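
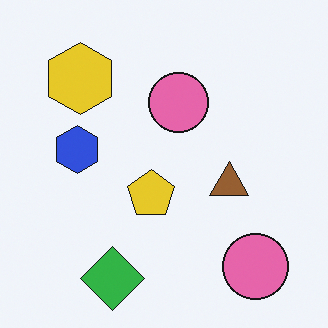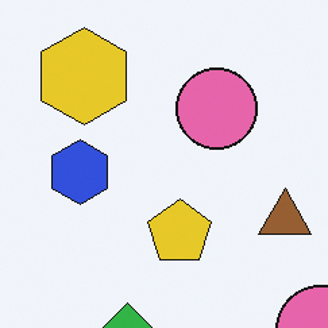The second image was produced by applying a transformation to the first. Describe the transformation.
It was cropped to a modestly smaller region and rescaled.

The visible shapes are larger and the field of view is narrower; shapes near the original edges may be partly or wholly outside the frame — a crop-and-rescale.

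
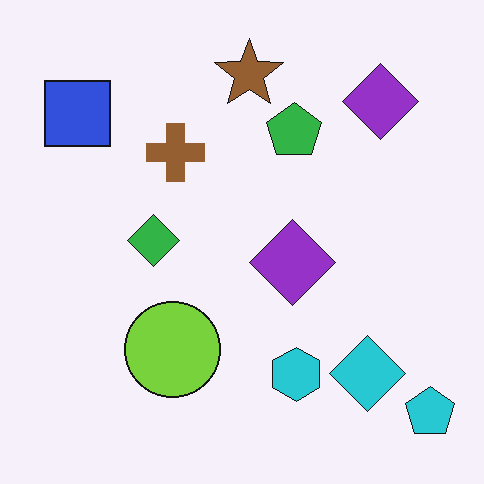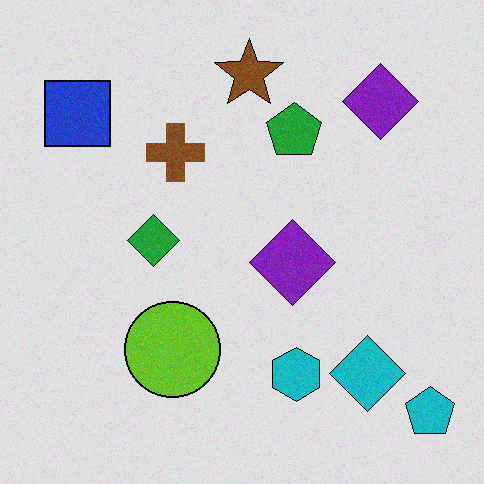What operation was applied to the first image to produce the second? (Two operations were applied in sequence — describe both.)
Degraded with a light layer of grain, then moderately posterized.

Random speckle covers the whole image, including the flat background. Each flat color has snapped to a coarser quantized level — most visibly, the near-white background has dropped to a flat grey.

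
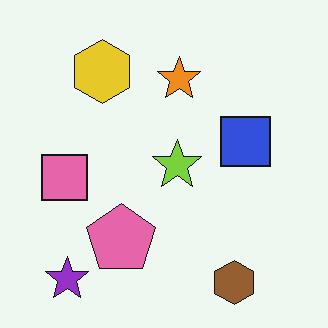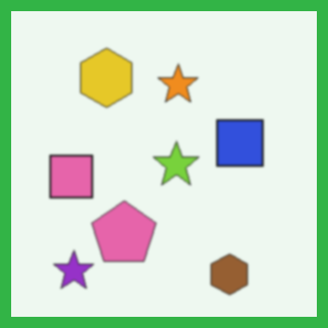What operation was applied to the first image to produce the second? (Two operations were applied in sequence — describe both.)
It was given a subtle gaussian blur, then framed with a green border.

Shape edges and outlines are uniformly softened across the whole image. A solid green frame runs around the edge of the second image, with the content slightly shrunk inside it.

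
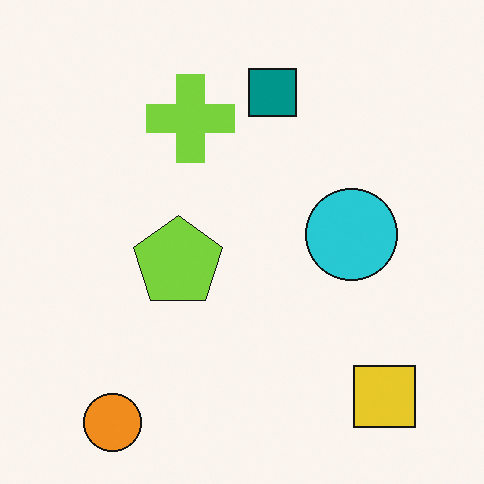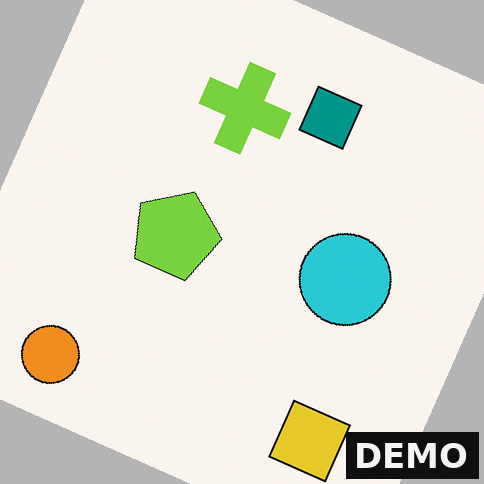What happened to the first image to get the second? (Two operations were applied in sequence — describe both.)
It was rotated clockwise by a clearly visible amount, then watermarked with the text "DEMO" in the lower-right corner.

Every shape is tilted by the same angle and the image corners show triangular fill wedges — a whole-image rotation by a non-right angle. A dark label reading "DEMO" appears in the lower-right corner.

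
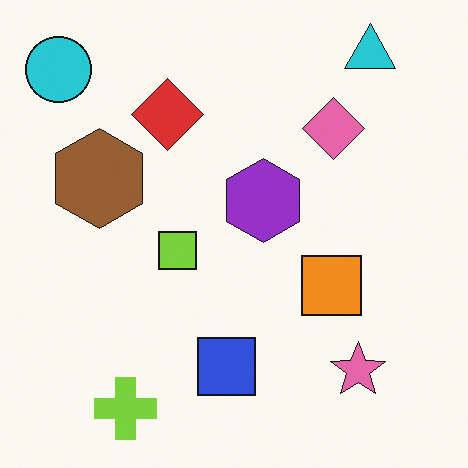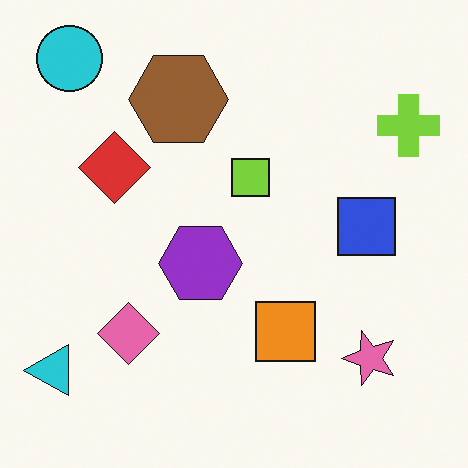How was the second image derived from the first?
The image was transposed (reflected across the top-left ↔ bottom-right diagonal).

Shapes have swapped their row and column positions — what was in the top-right is now in the bottom-left — a diagonal reflection.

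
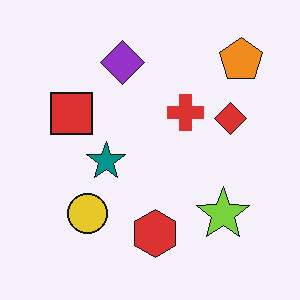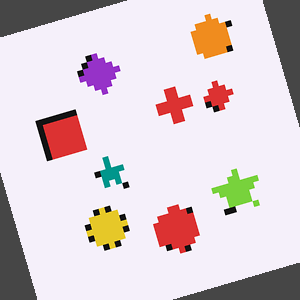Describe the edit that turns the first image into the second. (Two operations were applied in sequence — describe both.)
The second image is the first moderately pixelated, then rotated counter-clockwise by a moderate amount.

Shapes are reduced to large square blocks; fine edges and outlines are lost — a downscale-then-upscale (mosaic) effect. Every shape is tilted by the same angle and the image corners show triangular fill wedges — a whole-image rotation by a non-right angle.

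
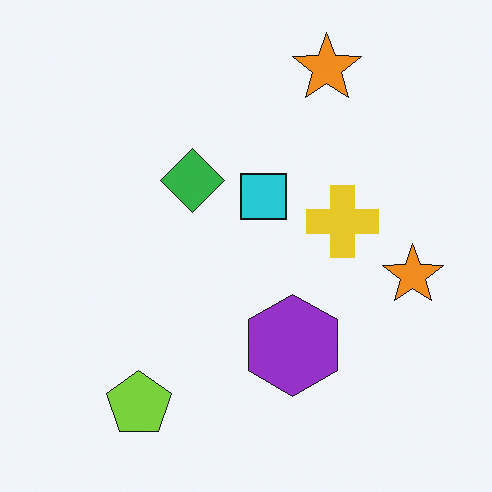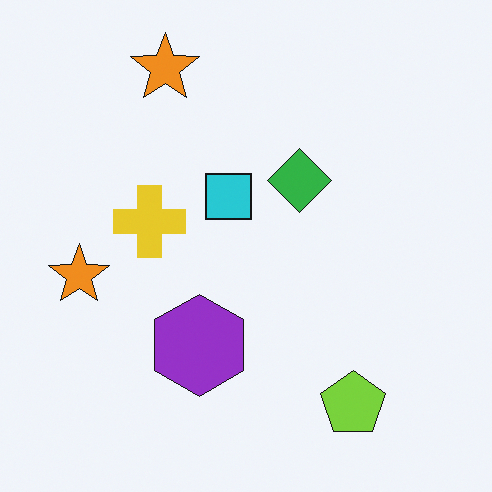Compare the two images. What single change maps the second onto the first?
The first image is the second flipped horizontally (left ↔ right).

The lime pentagon is in the bottom-right of the second image and the bottom-left of the first — shapes on opposite sides of the vertical midline have swapped in a mirror flip.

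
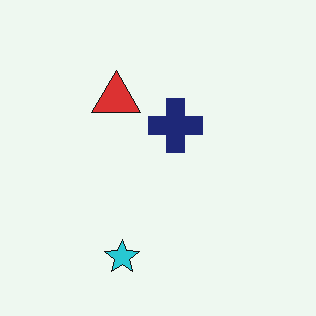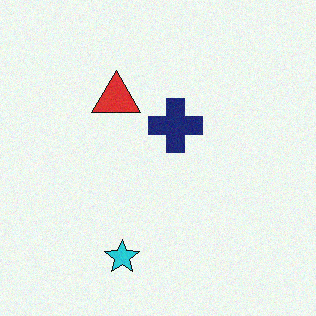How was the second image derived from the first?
The transformation is: degraded with a light layer of grain.

Random speckle covers the whole image, including the flat background.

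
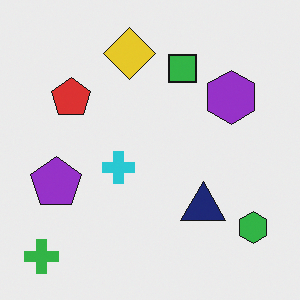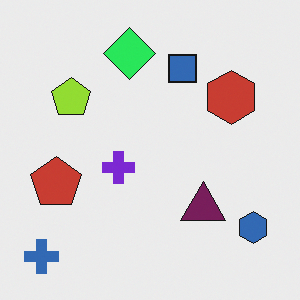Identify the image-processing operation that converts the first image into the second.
The second image is the first hue-shifted by a moderate amount.

Every shape's color has rotated by the same amount around the hue wheel — a uniform hue shift.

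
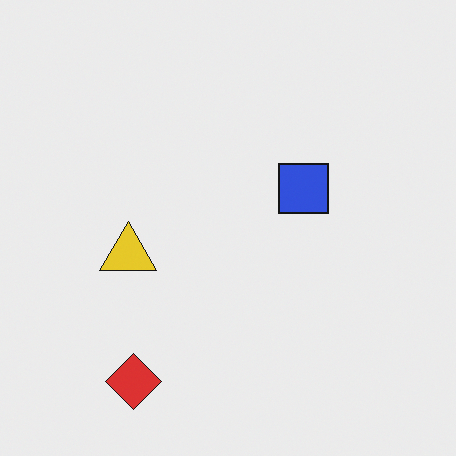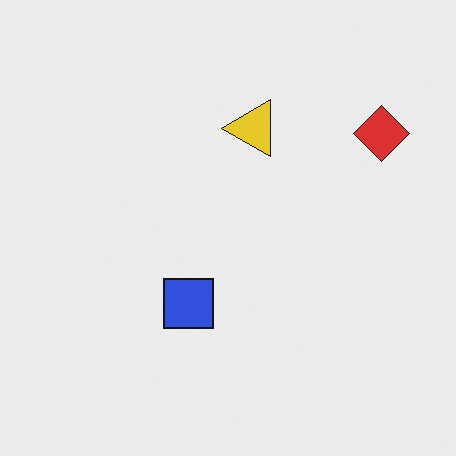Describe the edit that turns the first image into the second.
The transformation is: transposed (reflected across the top-left ↔ bottom-right diagonal).

Shapes have swapped their row and column positions — what was in the top-right is now in the bottom-left — a diagonal reflection.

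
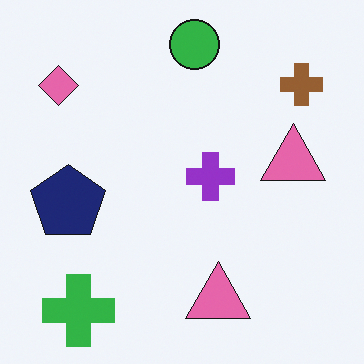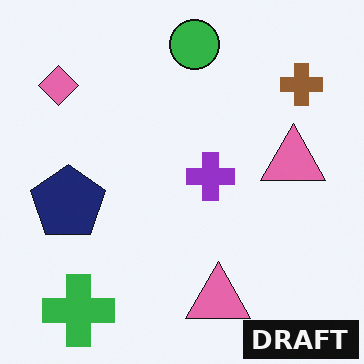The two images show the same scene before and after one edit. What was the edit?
This is the original image watermarked with the text "DRAFT" in the lower-right corner.

A dark label reading "DRAFT" appears in the lower-right corner.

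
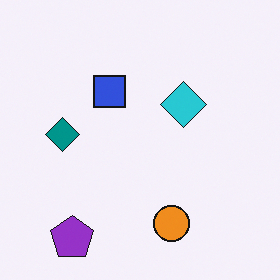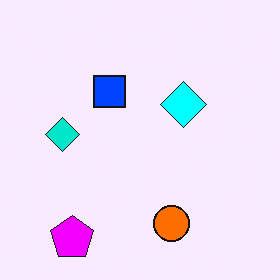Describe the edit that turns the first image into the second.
The image was heavily oversaturated.

All colors are more vivid — a global saturation change.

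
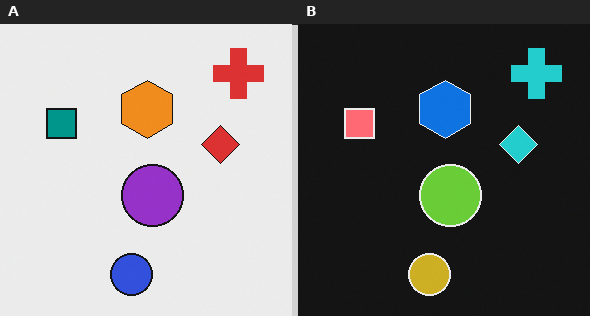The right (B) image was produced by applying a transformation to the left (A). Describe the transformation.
The right (B) image is the left (A) color-inverted (negative).

The light background has become dark and every shape's color is its complement — a photographic negative.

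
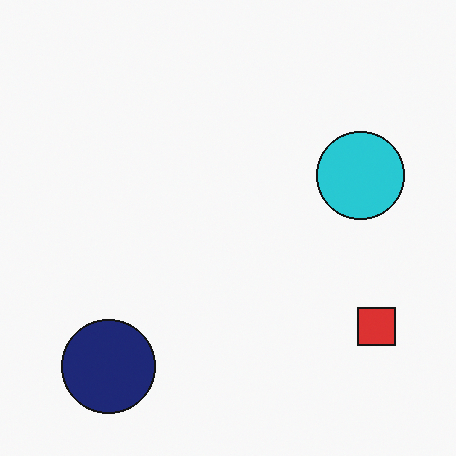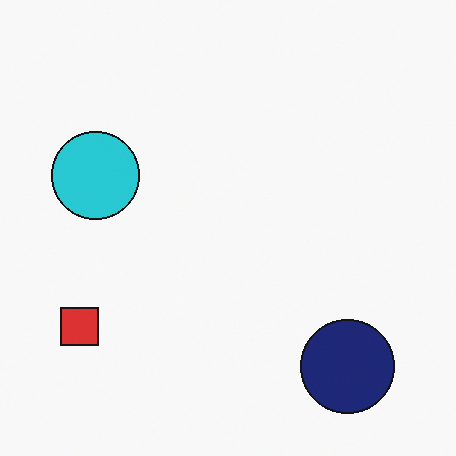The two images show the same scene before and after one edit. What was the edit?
Flipped horizontally (left ↔ right).

The red square is in the bottom-right of the first image and the bottom-left of the second — shapes on opposite sides of the vertical midline have swapped in a mirror flip.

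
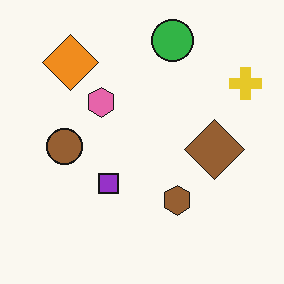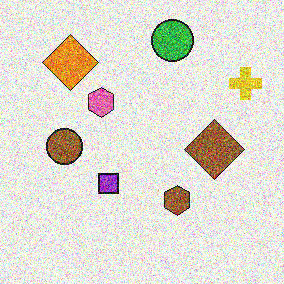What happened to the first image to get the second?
This is the original image degraded with strong gaussian noise.

Random speckle covers the whole image, including the flat background.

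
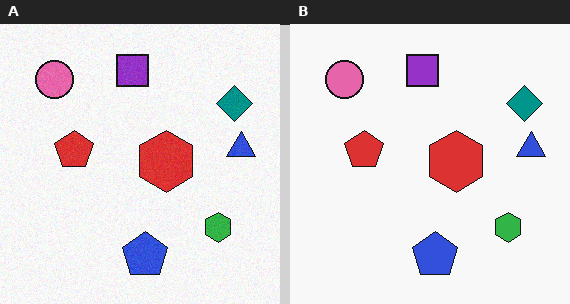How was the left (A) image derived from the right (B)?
The transformation is: degraded with subtle gaussian noise.

Random speckle covers the whole image, including the flat background.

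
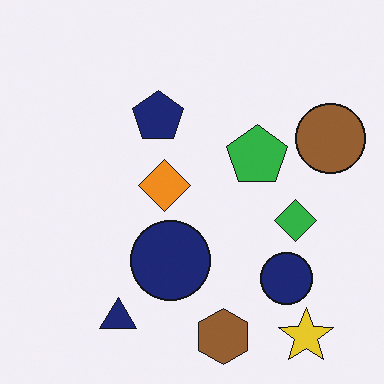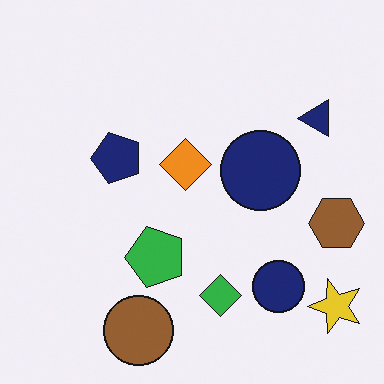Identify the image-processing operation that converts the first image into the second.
The second image is the first transposed (reflected across the top-left ↔ bottom-right diagonal).

Shapes have swapped their row and column positions — what was in the top-right is now in the bottom-left — a diagonal reflection.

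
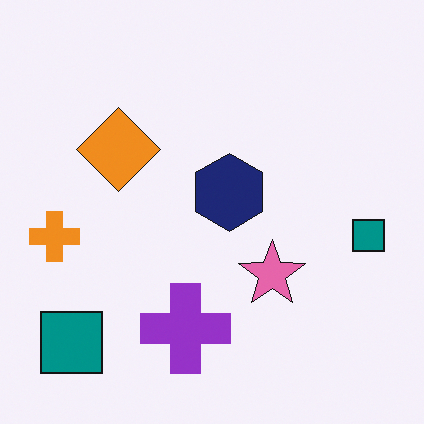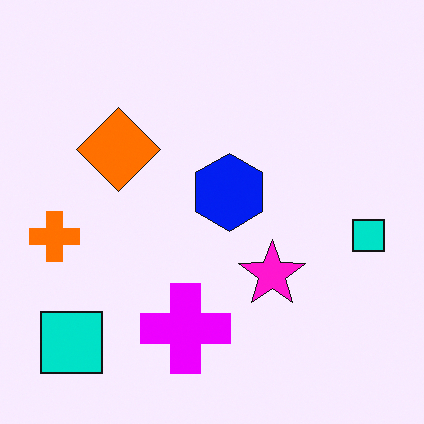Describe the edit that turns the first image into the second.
It was made much more vivid (saturation change).

All colors are more vivid — a global saturation change.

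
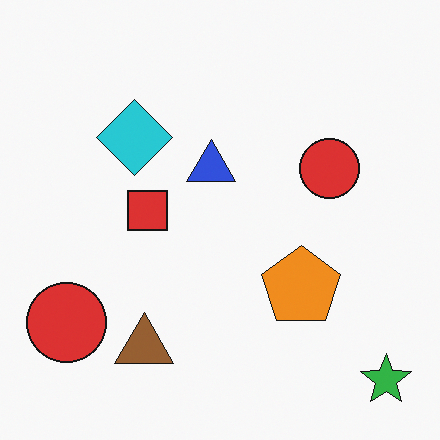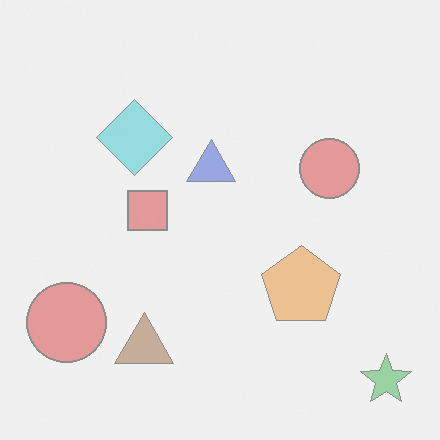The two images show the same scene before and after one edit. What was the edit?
It was washed out (contrast reduced).

Tones are pushed toward mid-grey across the whole image — a global contrast change.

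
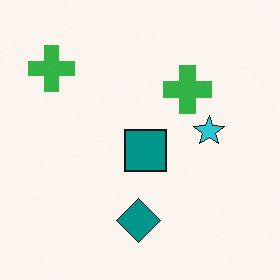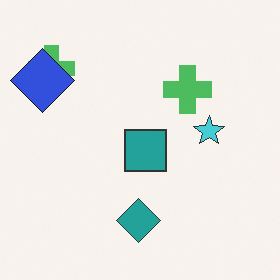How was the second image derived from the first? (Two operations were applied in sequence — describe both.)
Given slightly reduced contrast, then overlaid with an additional blue diamond.

Tones are pushed toward mid-grey across the whole image — a global contrast change. A blue diamond appears in the second image that is absent from the first.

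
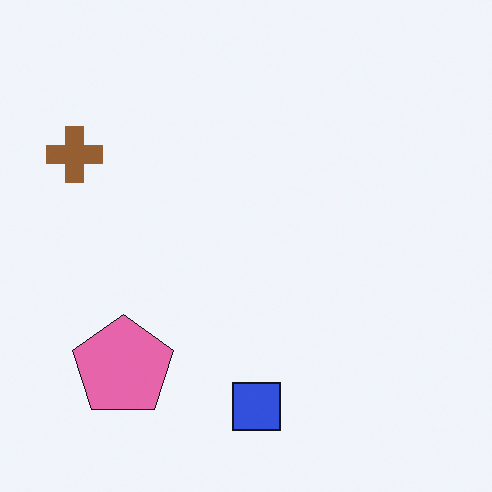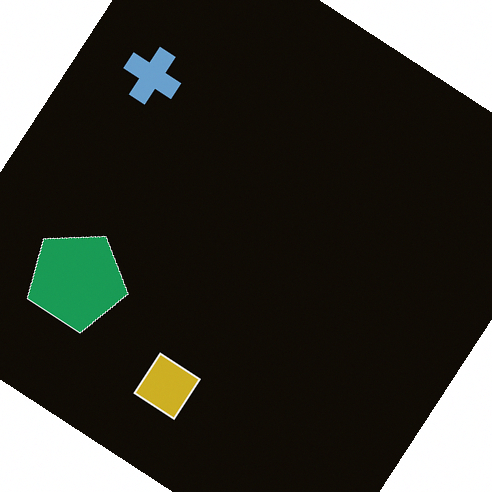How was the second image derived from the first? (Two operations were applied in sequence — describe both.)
Rotated clockwise by a large amount — several tens of degrees, then color-inverted (negative).

Every shape is tilted by the same angle and the image corners show triangular fill wedges — a whole-image rotation by a non-right angle. The light background has become dark and every shape's color is its complement — a photographic negative.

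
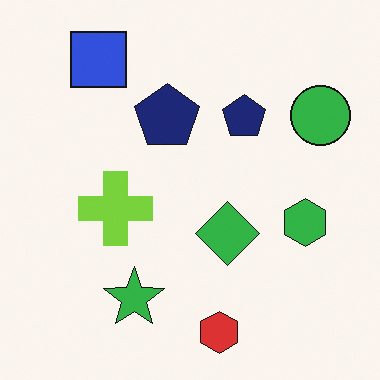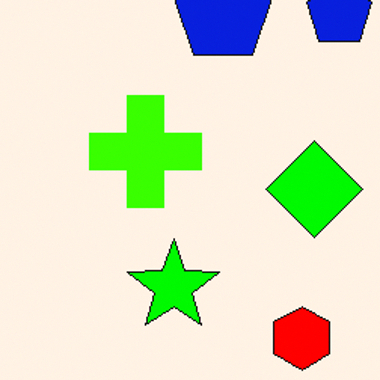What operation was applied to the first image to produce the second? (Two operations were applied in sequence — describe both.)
The image was heavily oversaturated, then cropped to a modestly smaller region and rescaled.

All colors are more vivid — a global saturation change. The visible shapes are larger and the field of view is narrower; shapes near the original edges may be partly or wholly outside the frame — a crop-and-rescale.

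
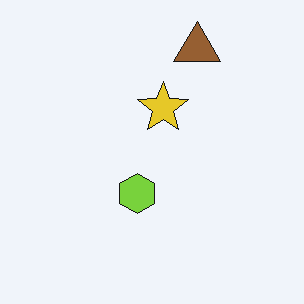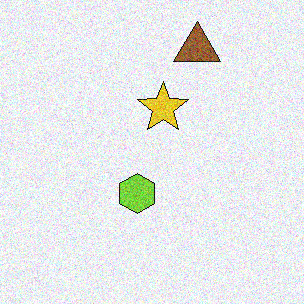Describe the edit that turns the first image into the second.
It was degraded with visible gaussian noise.

Random speckle covers the whole image, including the flat background.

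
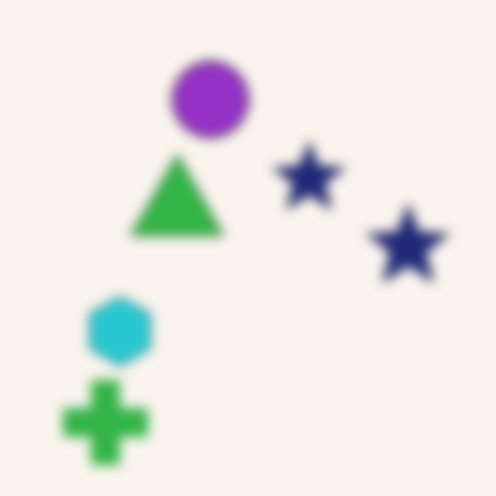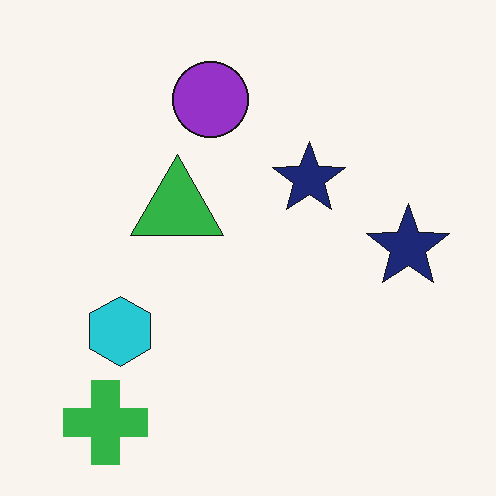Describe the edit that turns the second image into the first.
The first image is the second heavily blurred.

Shape edges and outlines are uniformly softened across the whole image.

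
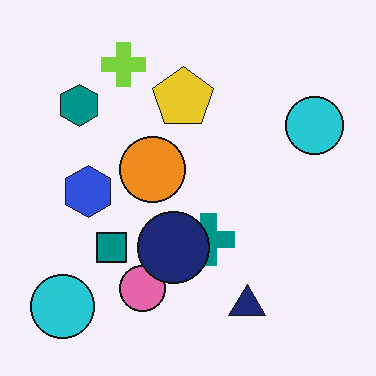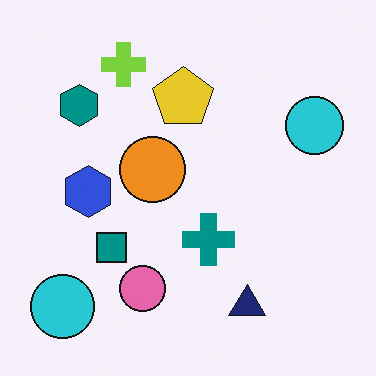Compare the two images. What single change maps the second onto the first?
The transformation is: overlaid with an additional navy circle.

A navy circle appears in the first image that is absent from the second.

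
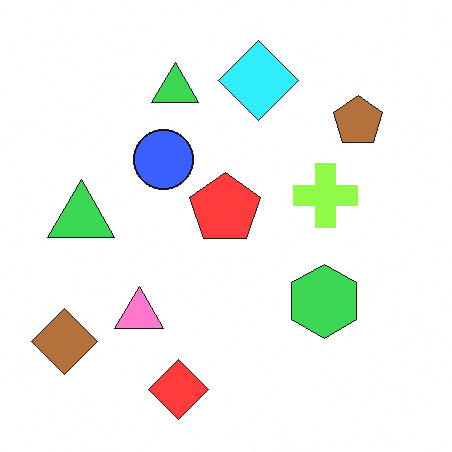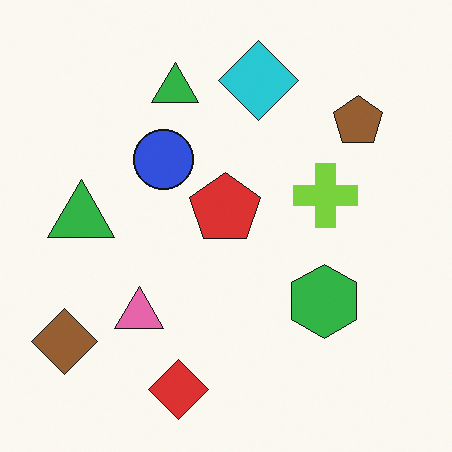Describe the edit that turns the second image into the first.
The transformation is: brightened a little.

Every pixel — background and shapes alike — is uniformly brightened.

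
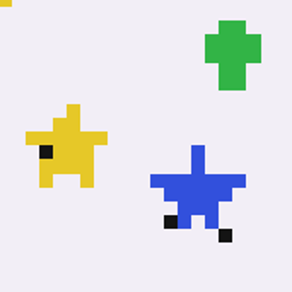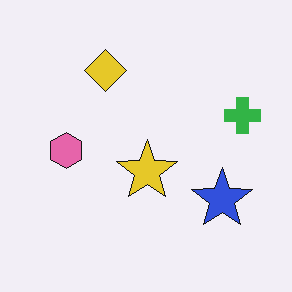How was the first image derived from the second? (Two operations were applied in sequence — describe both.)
The image was pixelated into visible square blocks, then cropped to a noticeably smaller region and rescaled.

Shapes are reduced to large square blocks; fine edges and outlines are lost — a downscale-then-upscale (mosaic) effect. The visible shapes are larger and the field of view is narrower; shapes near the original edges may be partly or wholly outside the frame — a crop-and-rescale.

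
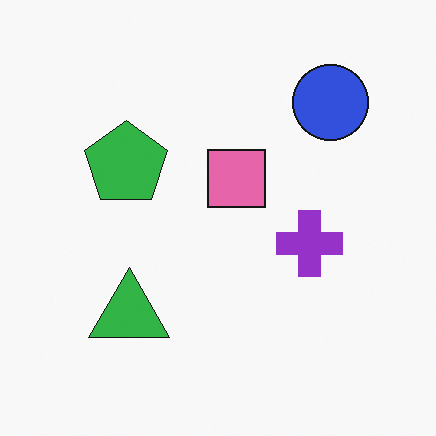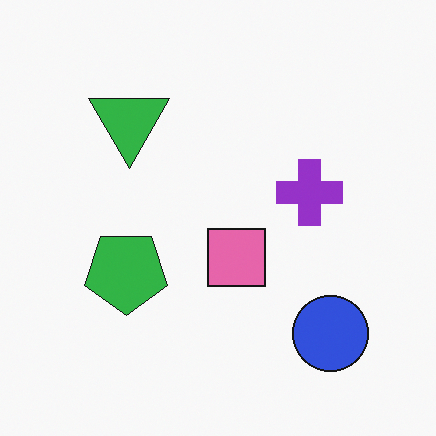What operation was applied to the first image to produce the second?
Flipped vertically (top ↔ bottom).

The blue circle is in the top-right of the first image and the bottom-right of the second — shapes on opposite sides of the horizontal midline have swapped in a mirror flip.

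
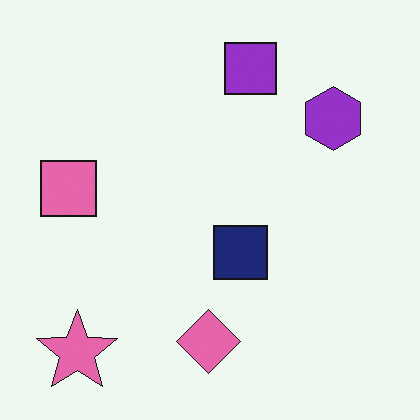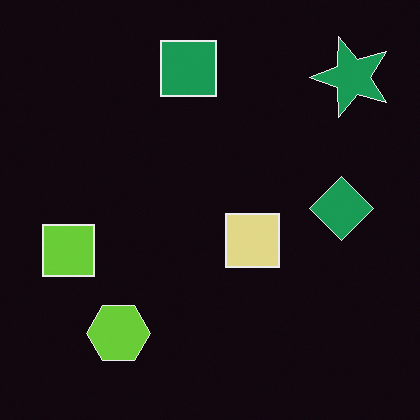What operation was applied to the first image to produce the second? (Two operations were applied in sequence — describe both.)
The second image is the first transposed (reflected across the top-left ↔ bottom-right diagonal), then color-inverted (negative).

Shapes have swapped their row and column positions — what was in the top-right is now in the bottom-left — a diagonal reflection. The light background has become dark and every shape's color is its complement — a photographic negative.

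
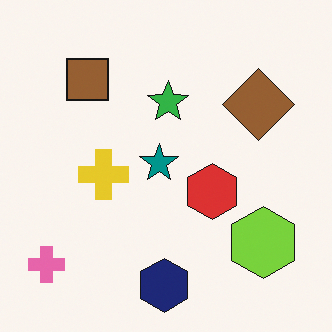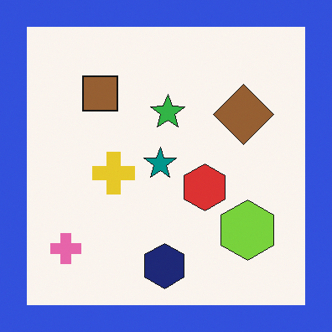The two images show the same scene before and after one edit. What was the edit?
It was framed with a blue border.

A solid blue frame runs around the edge of the second image, with the content slightly shrunk inside it.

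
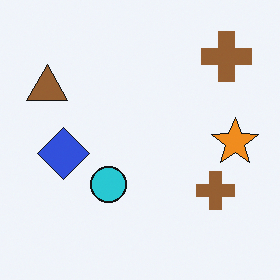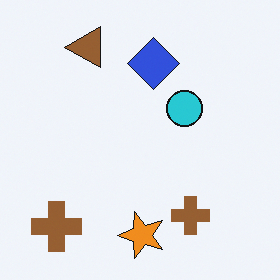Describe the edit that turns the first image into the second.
The image was transposed (reflected across the top-left ↔ bottom-right diagonal).

Shapes have swapped their row and column positions — what was in the top-right is now in the bottom-left — a diagonal reflection.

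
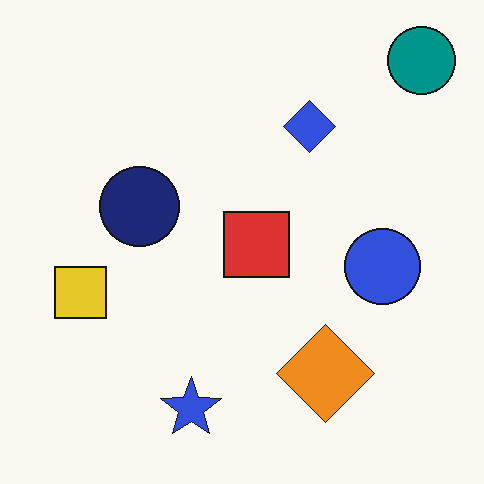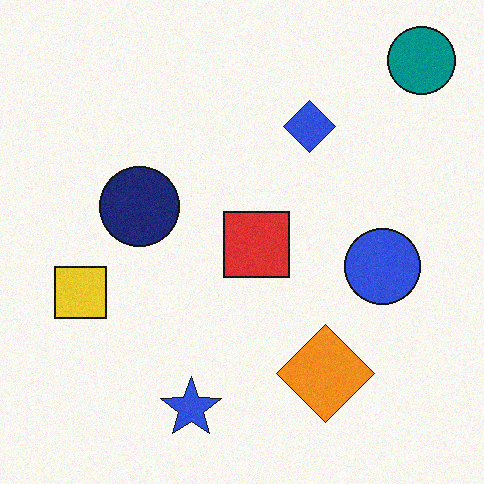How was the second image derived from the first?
Degraded with a light layer of grain.

Random speckle covers the whole image, including the flat background.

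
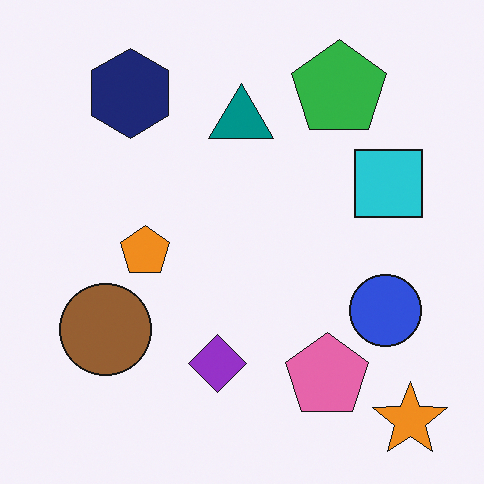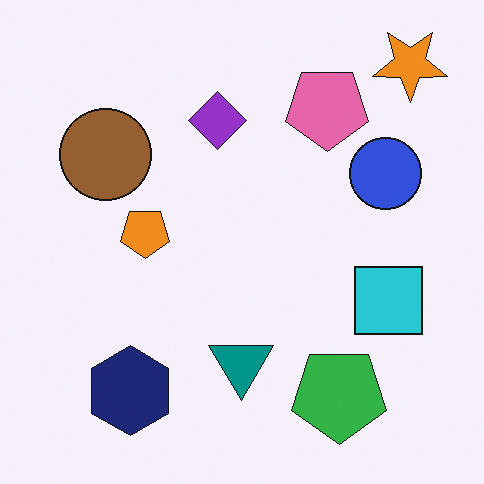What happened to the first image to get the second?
Flipped vertically (top ↔ bottom).

The orange star is in the bottom-right of the first image and the top-right of the second — shapes on opposite sides of the horizontal midline have swapped in a mirror flip.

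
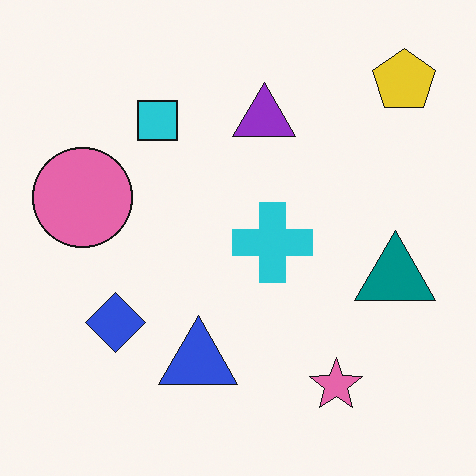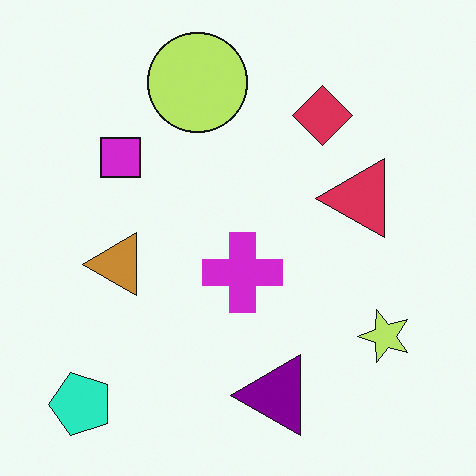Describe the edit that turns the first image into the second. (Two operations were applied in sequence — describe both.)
Hue-shifted through roughly a third of the color wheel, then transposed (reflected across the top-left ↔ bottom-right diagonal).

Every shape's color has rotated by the same amount around the hue wheel — a uniform hue shift. Shapes have swapped their row and column positions — what was in the top-right is now in the bottom-left — a diagonal reflection.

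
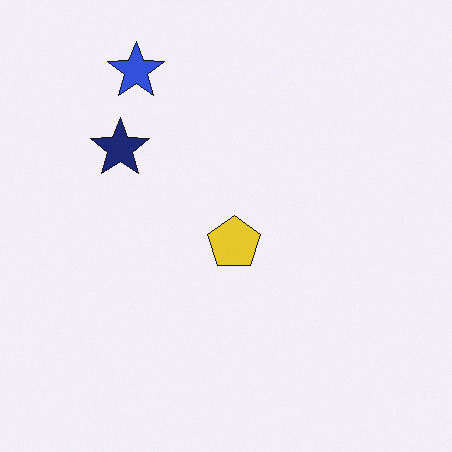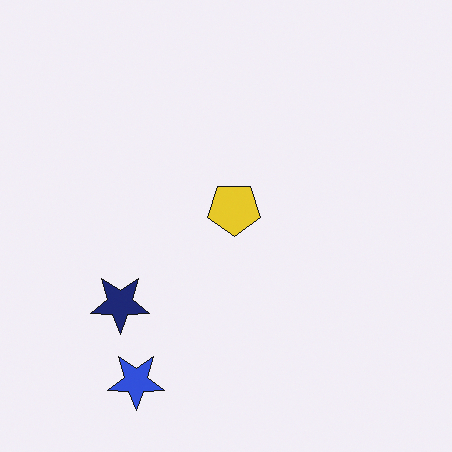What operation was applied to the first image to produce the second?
The second image is the first flipped vertically (top ↔ bottom).

The blue star is in the top-left of the first image and the bottom-left of the second — shapes on opposite sides of the horizontal midline have swapped in a mirror flip.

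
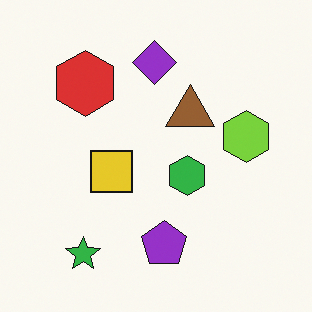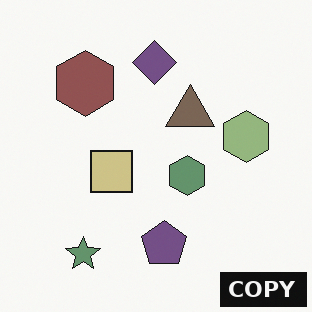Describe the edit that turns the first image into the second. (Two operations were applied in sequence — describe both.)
The second image is the first made much more muted (saturation change), then watermarked with the text "COPY" in the lower-right corner.

All colors are more muted and greyish — a global saturation change. A dark label reading "COPY" appears in the lower-right corner.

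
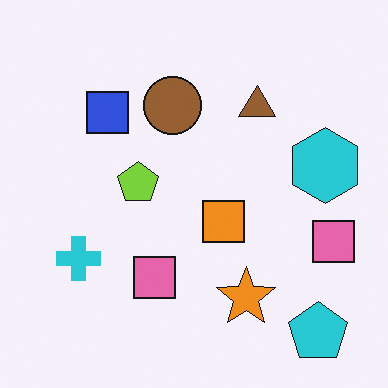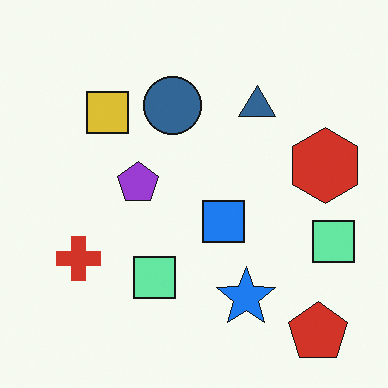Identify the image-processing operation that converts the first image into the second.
It was hue-shifted by a large amount.

Every shape's color has rotated by the same amount around the hue wheel — a uniform hue shift.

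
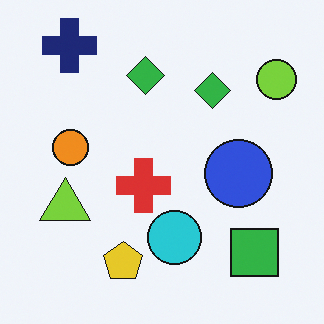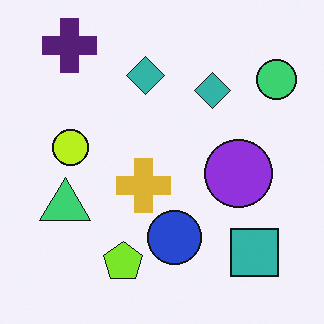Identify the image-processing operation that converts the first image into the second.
The second image is the first hue-shifted slightly.

Every shape's color has rotated by the same amount around the hue wheel — a uniform hue shift.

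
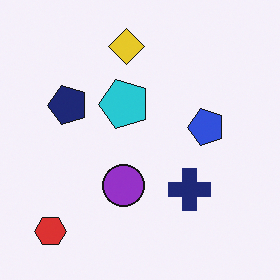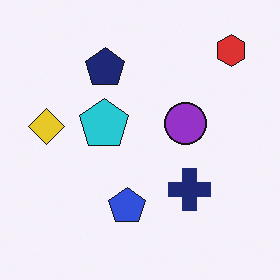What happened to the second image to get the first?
The transformation is: transposed (reflected across the top-left ↔ bottom-right diagonal).

Shapes have swapped their row and column positions — what was in the top-right is now in the bottom-left — a diagonal reflection.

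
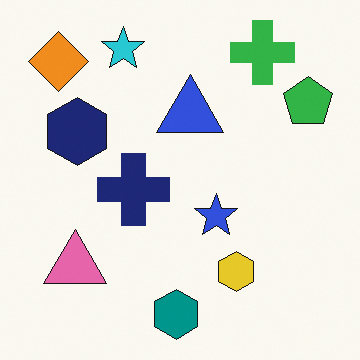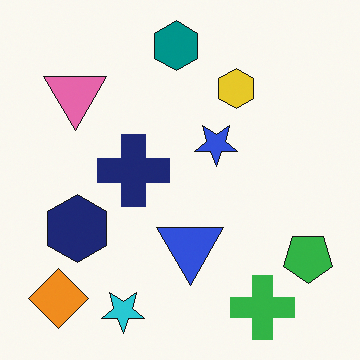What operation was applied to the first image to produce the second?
The transformation is: flipped vertically (top ↔ bottom).

The teal hexagon is in the bottom of the first image and the top of the second — shapes on opposite sides of the horizontal midline have swapped in a mirror flip.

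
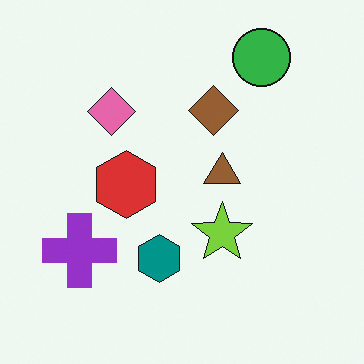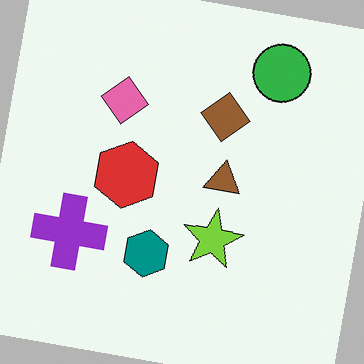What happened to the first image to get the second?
It was rotated clockwise by a few degrees.

Every shape is tilted by the same angle and the image corners show triangular fill wedges — a whole-image rotation by a non-right angle.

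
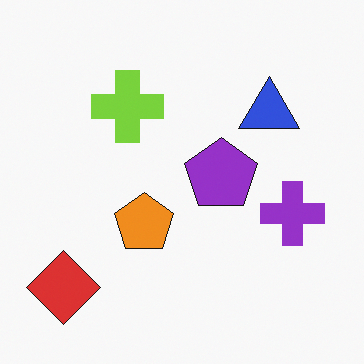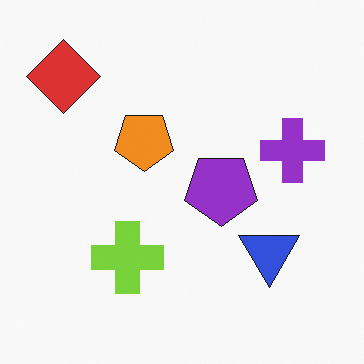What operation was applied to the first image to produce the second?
It was flipped vertically (top ↔ bottom).

The red diamond is in the bottom-left of the first image and the top-left of the second — shapes on opposite sides of the horizontal midline have swapped in a mirror flip.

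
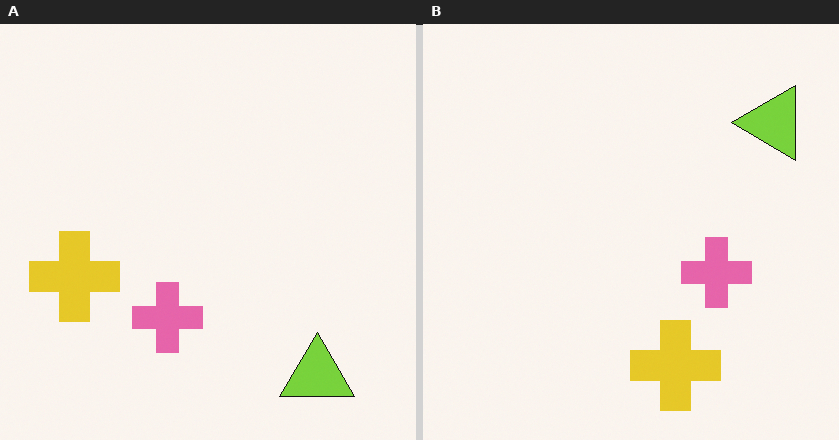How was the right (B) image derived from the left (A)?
Rotated 90° counter-clockwise.

The lime triangle sits in the bottom-right of the left (A) image and the top-right of the right (B) — consistent with a whole-image 90° counter-clockwise rotation.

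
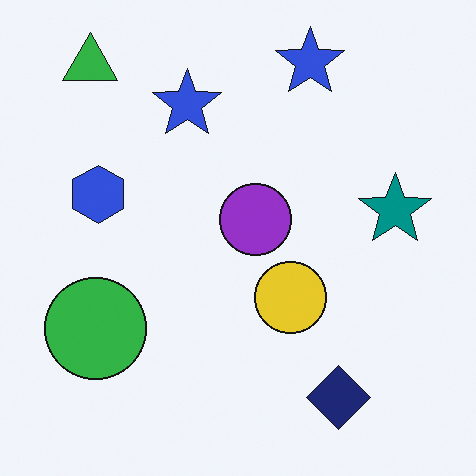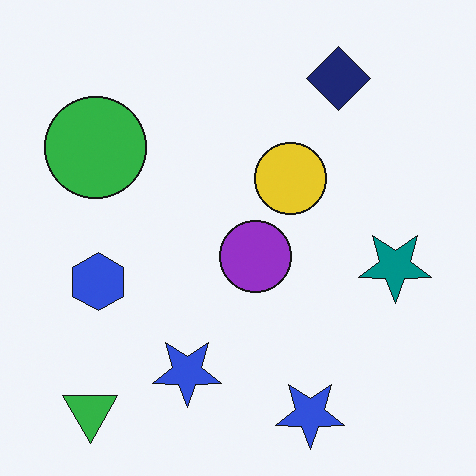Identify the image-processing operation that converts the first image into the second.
The image was flipped vertically (top ↔ bottom).

The green triangle is in the top-left of the first image and the bottom-left of the second — shapes on opposite sides of the horizontal midline have swapped in a mirror flip.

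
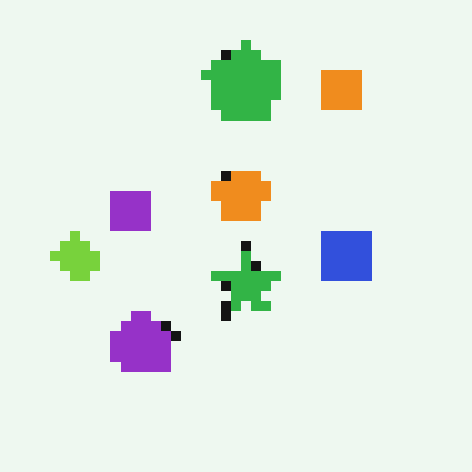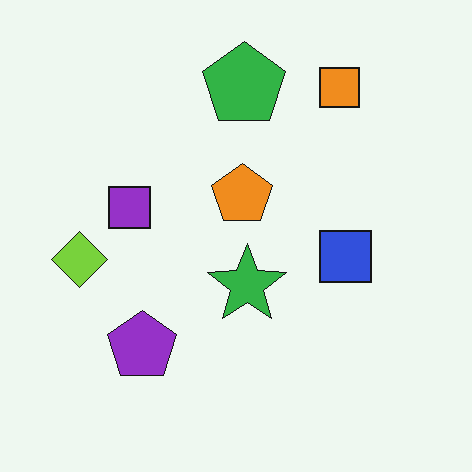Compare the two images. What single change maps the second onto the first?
It was heavily pixelated into large blocks.

Shapes are reduced to large square blocks; fine edges and outlines are lost — a downscale-then-upscale (mosaic) effect.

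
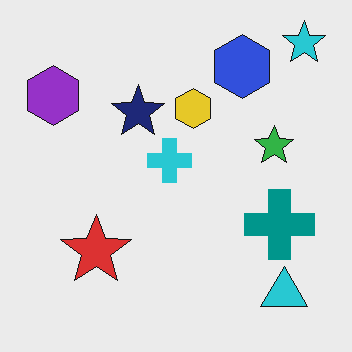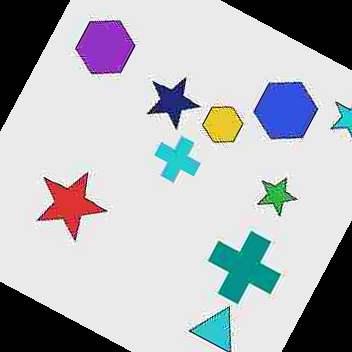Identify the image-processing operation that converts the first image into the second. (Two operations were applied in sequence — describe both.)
The transformation is: degraded with heavy JPEG compression, then rotated clockwise by a clearly visible amount.

Blocky 8×8 compression artifacts appear around shape edges and the flat background shows ringing — characteristic JPEG degradation. Every shape is tilted by the same angle and the image corners show triangular fill wedges — a whole-image rotation by a non-right angle.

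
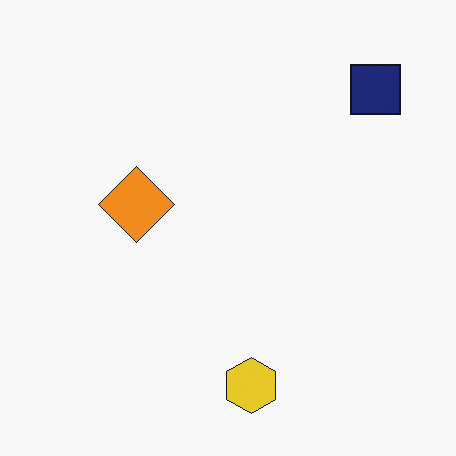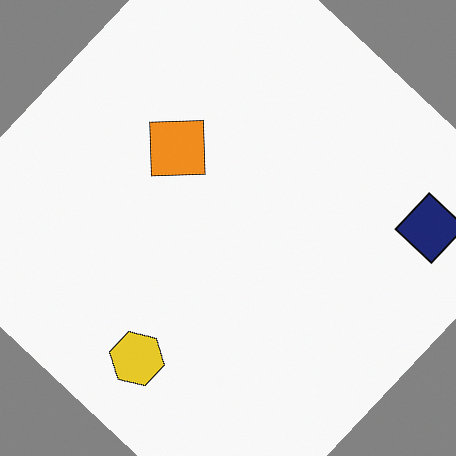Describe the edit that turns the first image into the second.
The transformation is: rotated clockwise by a large amount — several tens of degrees.

Every shape is tilted by the same angle and the image corners show triangular fill wedges — a whole-image rotation by a non-right angle.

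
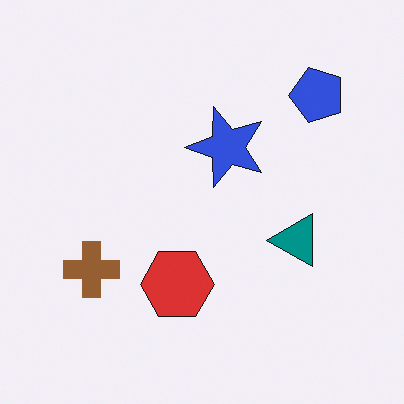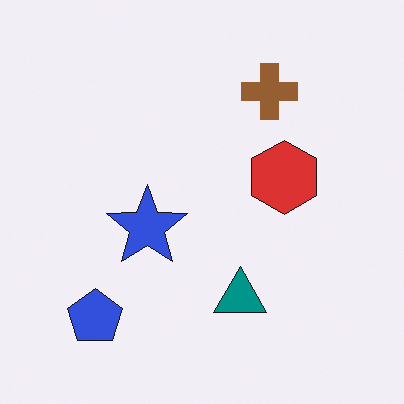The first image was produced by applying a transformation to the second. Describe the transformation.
It was transposed (reflected across the top-left ↔ bottom-right diagonal).

Shapes have swapped their row and column positions — what was in the top-right is now in the bottom-left — a diagonal reflection.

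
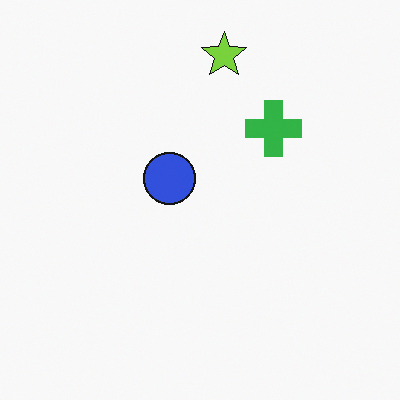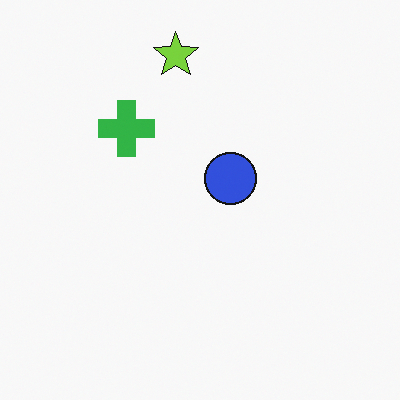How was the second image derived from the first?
The second image is the first flipped horizontally (left ↔ right).

The green cross is in the top-right of the first image and the top-left of the second — shapes on opposite sides of the vertical midline have swapped in a mirror flip.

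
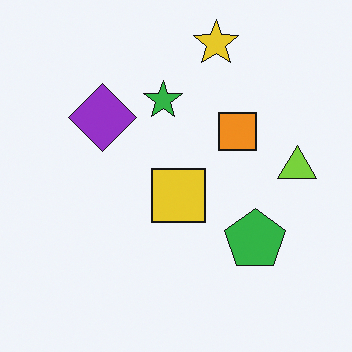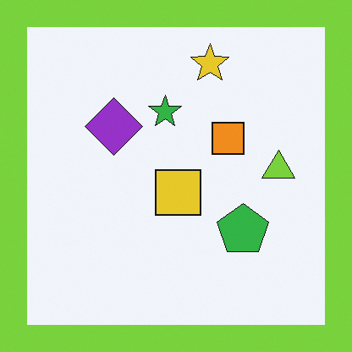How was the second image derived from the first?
Framed with a lime border.

A solid lime frame runs around the edge of the second image, with the content slightly shrunk inside it.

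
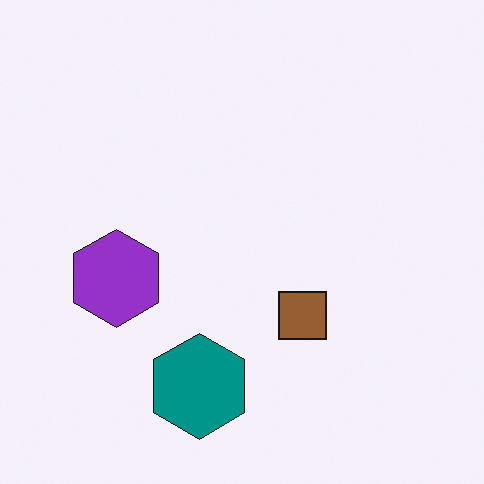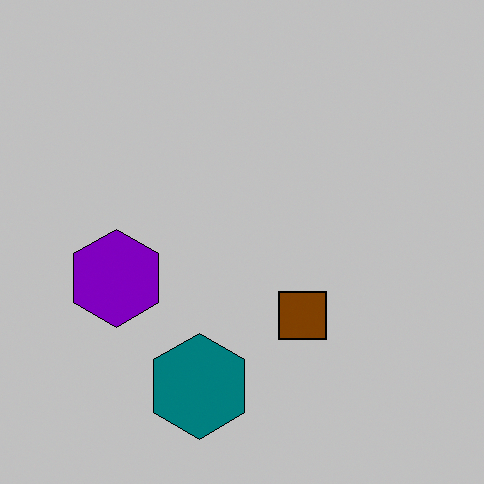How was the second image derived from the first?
This is the original image heavily posterized to just a handful of flat colors.

Each flat color has snapped to a coarser quantized level — most visibly, the near-white background has dropped to a flat grey.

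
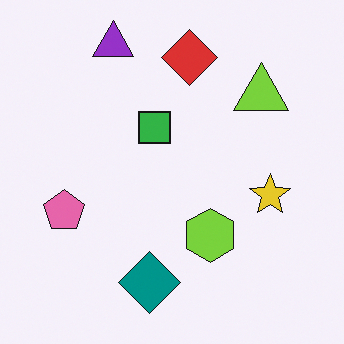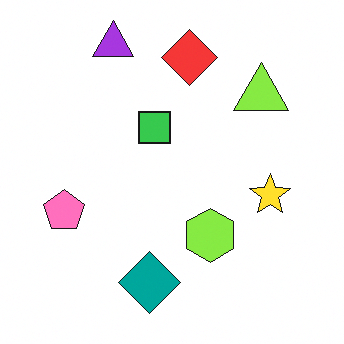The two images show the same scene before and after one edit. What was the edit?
Brightened a little.

Every pixel — background and shapes alike — is uniformly brightened.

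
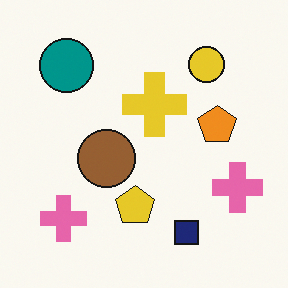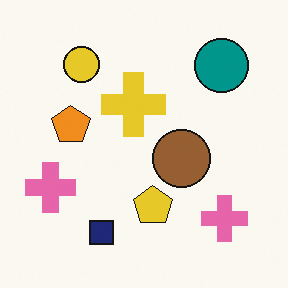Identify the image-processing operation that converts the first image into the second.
This is the original image flipped horizontally (left ↔ right).

The teal circle is in the top-left of the first image and the top-right of the second — shapes on opposite sides of the vertical midline have swapped in a mirror flip.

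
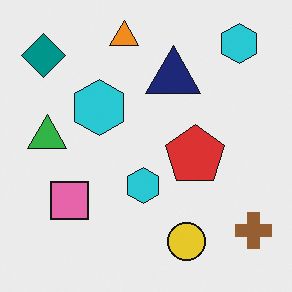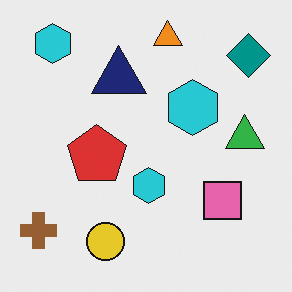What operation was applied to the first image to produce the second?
The image was flipped horizontally (left ↔ right).

The brown cross is in the bottom-right of the first image and the bottom-left of the second — shapes on opposite sides of the vertical midline have swapped in a mirror flip.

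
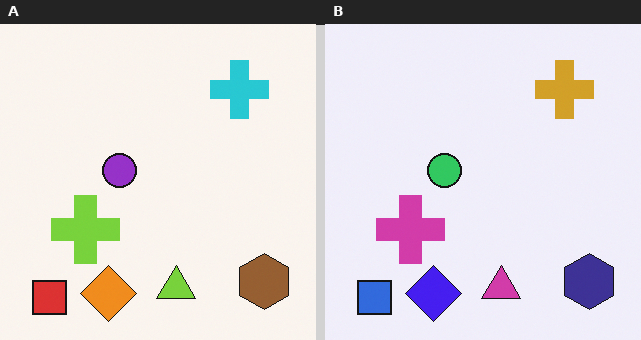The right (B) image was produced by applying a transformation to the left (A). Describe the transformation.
The image was hue-shifted through roughly half the color wheel.

Every shape's color has rotated by the same amount around the hue wheel — a uniform hue shift.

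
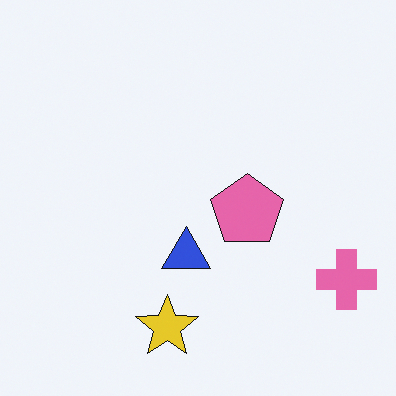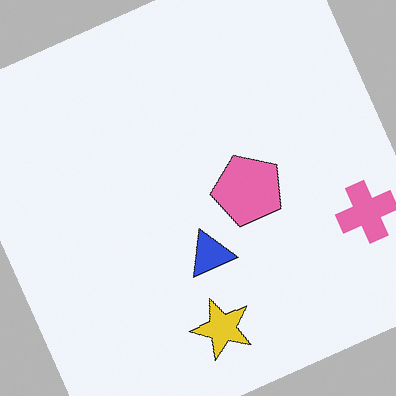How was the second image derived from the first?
The second image is the first rotated counter-clockwise by a clearly visible amount.

Every shape is tilted by the same angle and the image corners show triangular fill wedges — a whole-image rotation by a non-right angle.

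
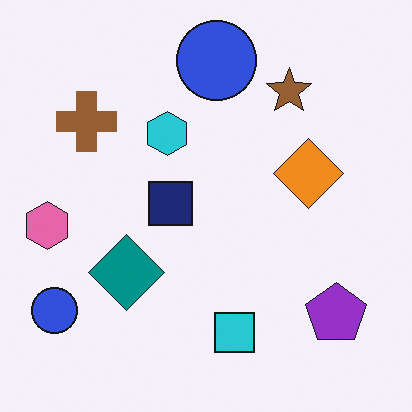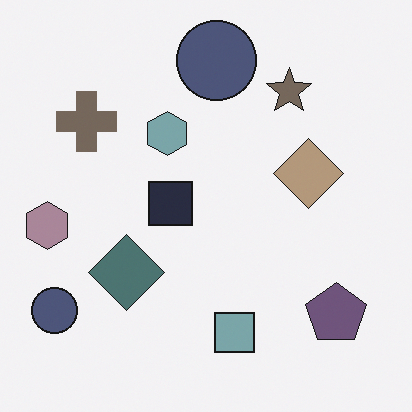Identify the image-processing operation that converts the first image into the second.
It was made much more muted (saturation change).

All colors are more muted and greyish — a global saturation change.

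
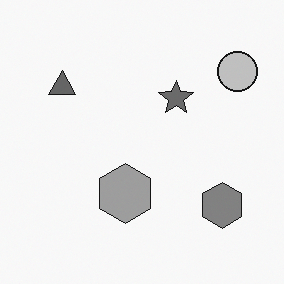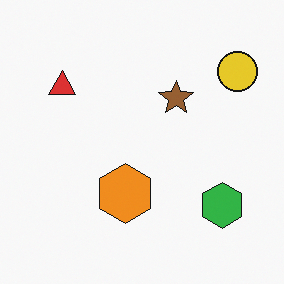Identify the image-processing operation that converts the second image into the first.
Converted to grayscale.

All color is removed — every shape is now a shade of grey.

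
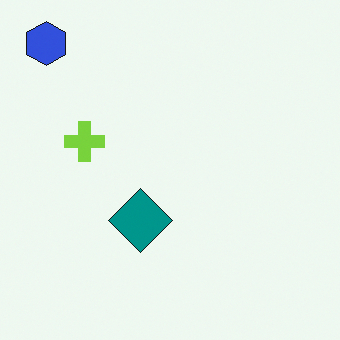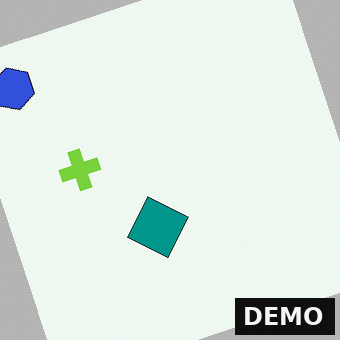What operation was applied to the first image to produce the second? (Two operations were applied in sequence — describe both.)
This is the original image rotated counter-clockwise by a moderate amount, then watermarked with the text "DEMO" in the lower-right corner.

Every shape is tilted by the same angle and the image corners show triangular fill wedges — a whole-image rotation by a non-right angle. A dark label reading "DEMO" appears in the lower-right corner.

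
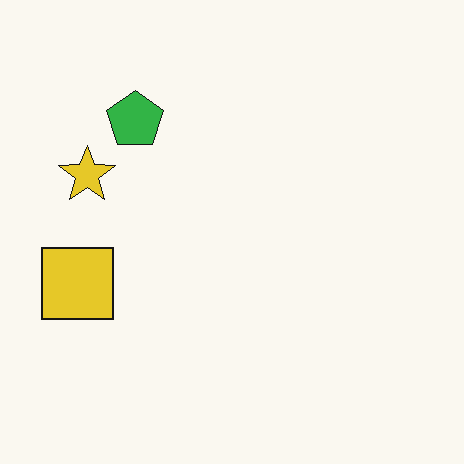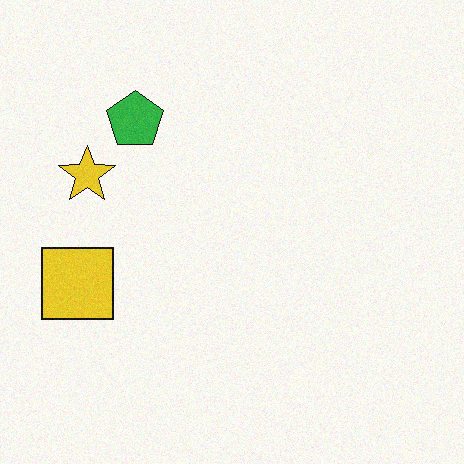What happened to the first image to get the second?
The image was degraded with light additive noise.

Random speckle covers the whole image, including the flat background.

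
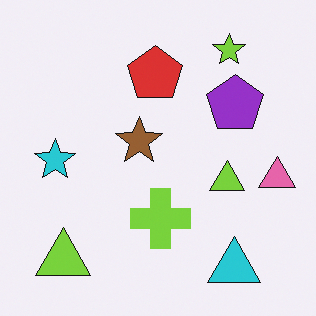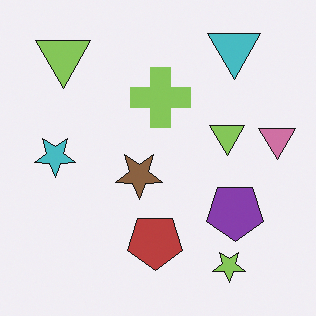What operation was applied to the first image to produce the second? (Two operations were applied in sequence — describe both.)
The second image is the first slightly desaturated, then flipped vertically (top ↔ bottom).

All colors are more muted and greyish — a global saturation change. The cyan triangle is in the bottom-right of the first image and the top-right of the second — shapes on opposite sides of the horizontal midline have swapped in a mirror flip.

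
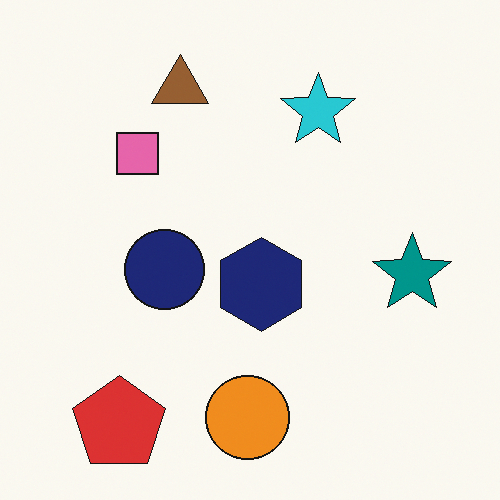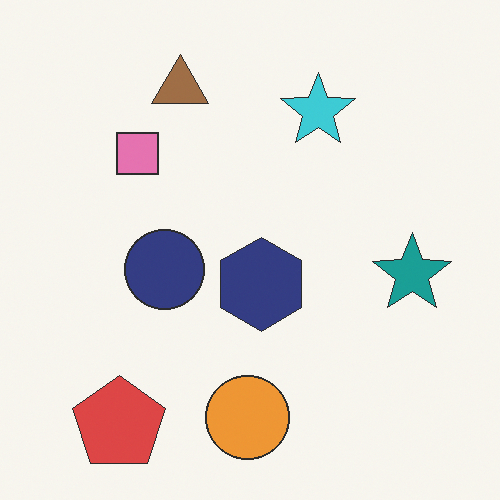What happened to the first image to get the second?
The second image is the first given slightly reduced contrast.

Tones are pushed toward mid-grey across the whole image — a global contrast change.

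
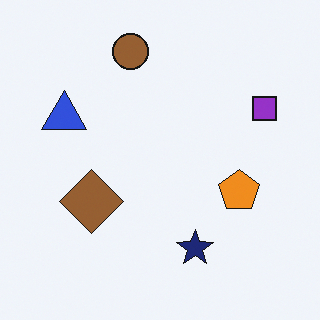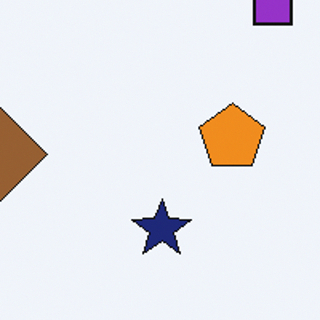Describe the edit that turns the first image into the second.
This is the original image cropped slightly and scaled back up.

The visible shapes are larger and the field of view is narrower; shapes near the original edges may be partly or wholly outside the frame — a crop-and-rescale.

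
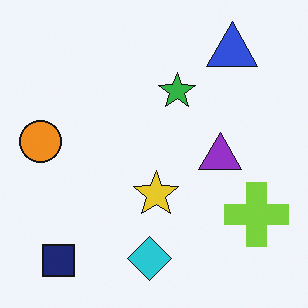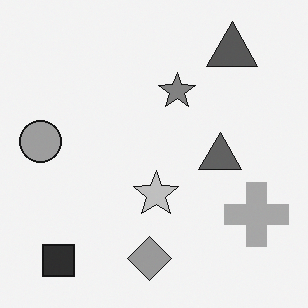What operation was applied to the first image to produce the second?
The image was converted to grayscale.

All color is removed — every shape is now a shade of grey.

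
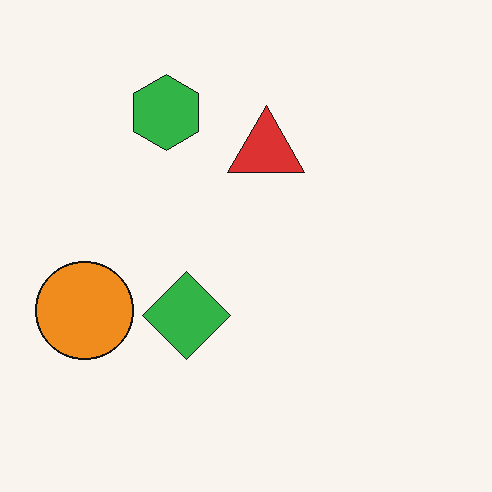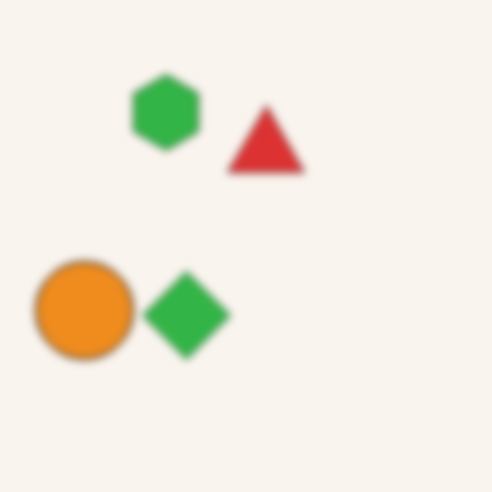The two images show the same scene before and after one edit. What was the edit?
It was noticeably gaussian-blurred.

Shape edges and outlines are uniformly softened across the whole image.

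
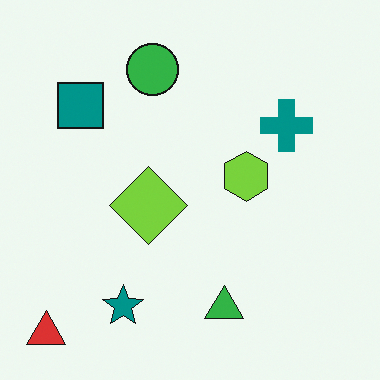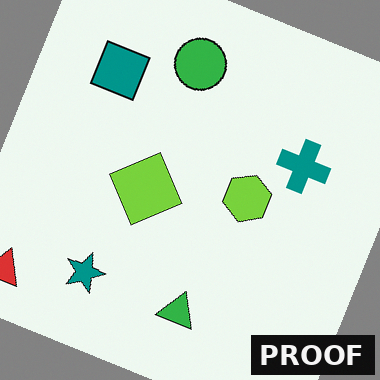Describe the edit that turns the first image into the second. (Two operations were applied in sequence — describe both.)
Rotated clockwise by a clearly visible amount, then watermarked with the text "PROOF" in the lower-right corner.

Every shape is tilted by the same angle and the image corners show triangular fill wedges — a whole-image rotation by a non-right angle. A dark label reading "PROOF" appears in the lower-right corner.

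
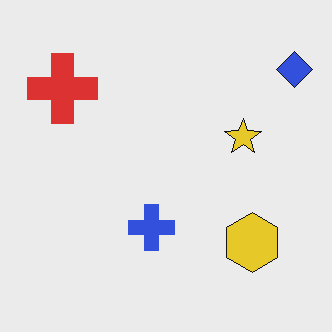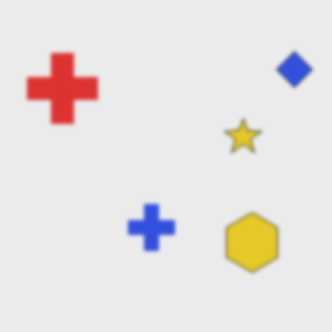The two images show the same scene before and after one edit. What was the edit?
The image was given a subtle gaussian blur.

Shape edges and outlines are uniformly softened across the whole image.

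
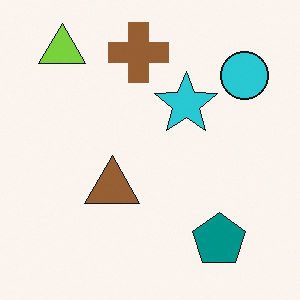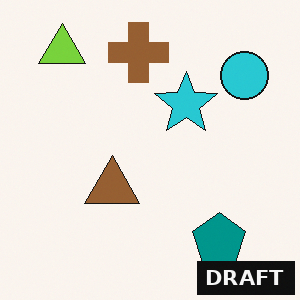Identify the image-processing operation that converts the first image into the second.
The transformation is: watermarked with the text "DRAFT" in the lower-right corner.

A dark label reading "DRAFT" appears in the lower-right corner.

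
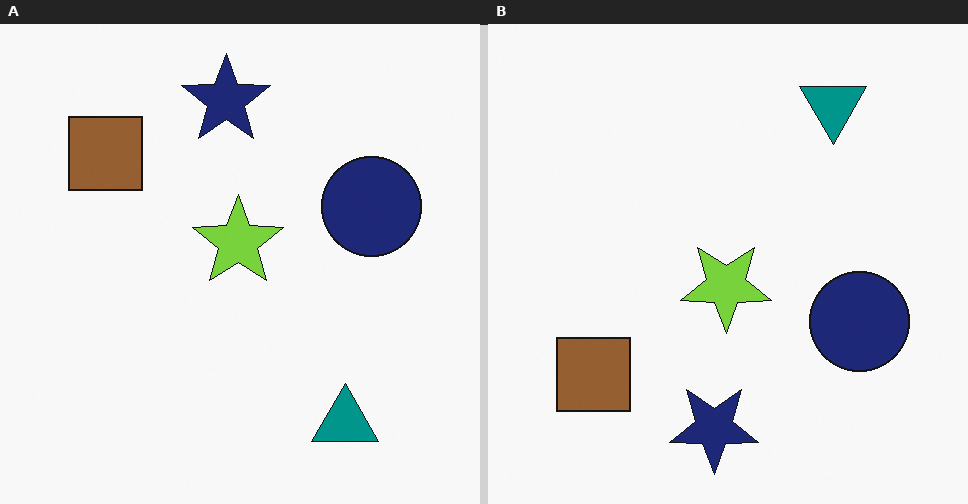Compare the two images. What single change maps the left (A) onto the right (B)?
The transformation is: flipped vertically (top ↔ bottom).

The navy star is in the top of the left (A) image and the bottom of the right (B) — shapes on opposite sides of the horizontal midline have swapped in a mirror flip.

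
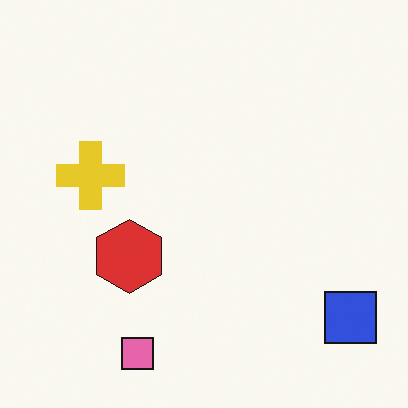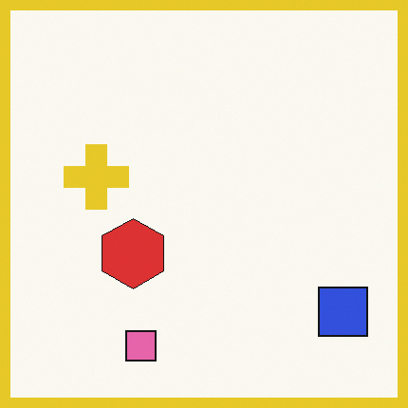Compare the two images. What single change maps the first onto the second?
The second image is the first framed with a yellow border.

A solid yellow frame runs around the edge of the second image, with the content slightly shrunk inside it.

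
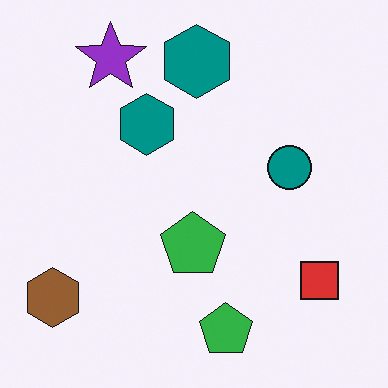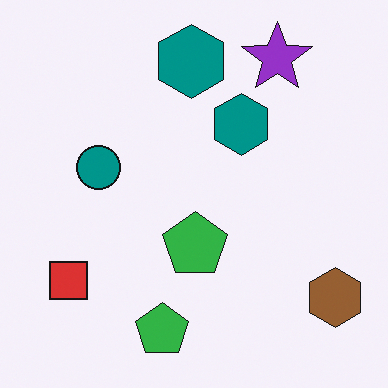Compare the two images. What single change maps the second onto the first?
It was flipped horizontally (left ↔ right).

The brown hexagon is in the bottom-right of the second image and the bottom-left of the first — shapes on opposite sides of the vertical midline have swapped in a mirror flip.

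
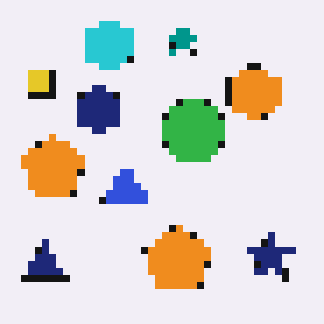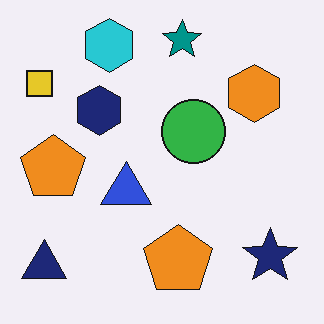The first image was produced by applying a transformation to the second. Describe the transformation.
The image was pixelated into visible square blocks.

Shapes are reduced to large square blocks; fine edges and outlines are lost — a downscale-then-upscale (mosaic) effect.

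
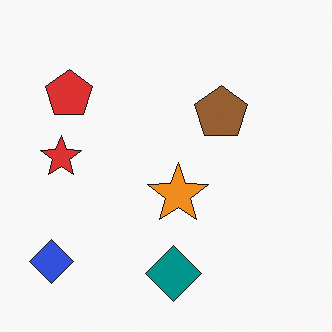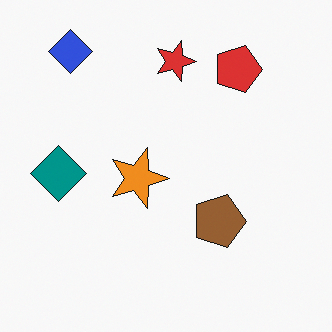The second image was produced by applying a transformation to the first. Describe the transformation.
It was rotated 90° clockwise.

The blue diamond sits in the bottom-left of the first image and the top-left of the second — consistent with a whole-image 90° clockwise rotation.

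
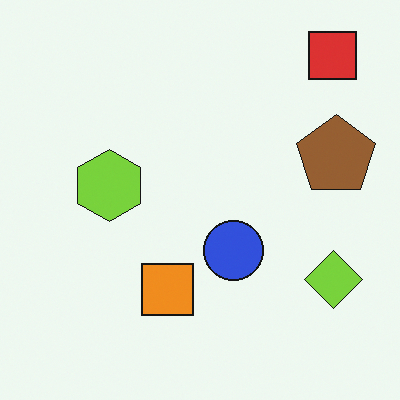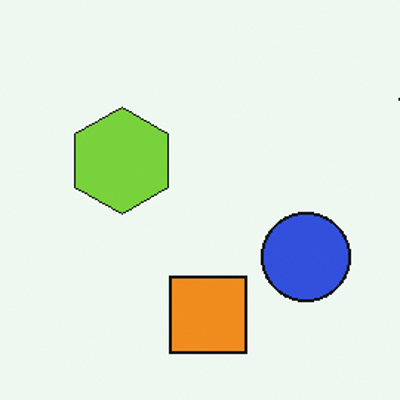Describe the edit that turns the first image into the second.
Cropped to a modestly smaller region and rescaled.

The visible shapes are larger and the field of view is narrower; shapes near the original edges may be partly or wholly outside the frame — a crop-and-rescale.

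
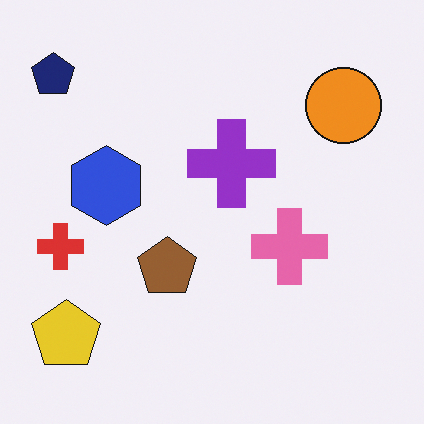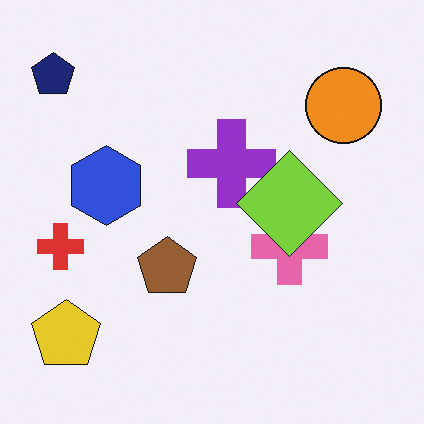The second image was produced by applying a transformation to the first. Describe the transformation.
It was overlaid with an additional lime diamond.

A lime diamond appears in the second image that is absent from the first.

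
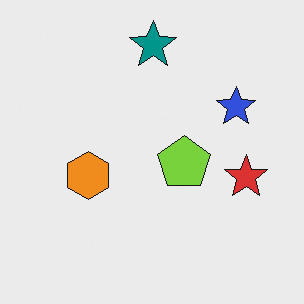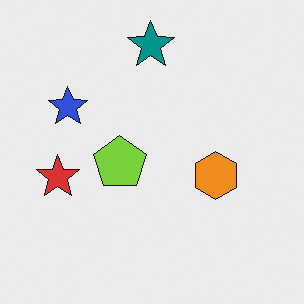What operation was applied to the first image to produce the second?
It was flipped horizontally (left ↔ right).

The red star is in the right of the first image and the left of the second — shapes on opposite sides of the vertical midline have swapped in a mirror flip.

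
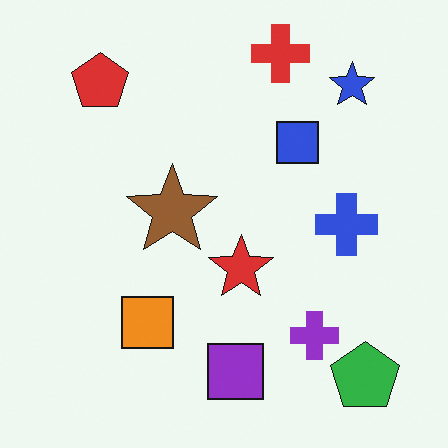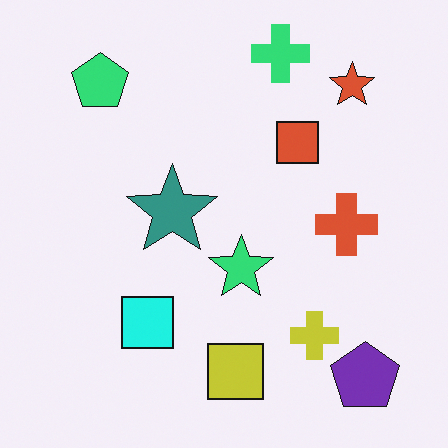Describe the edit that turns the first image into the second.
The image was hue-shifted by a moderate amount.

Every shape's color has rotated by the same amount around the hue wheel — a uniform hue shift.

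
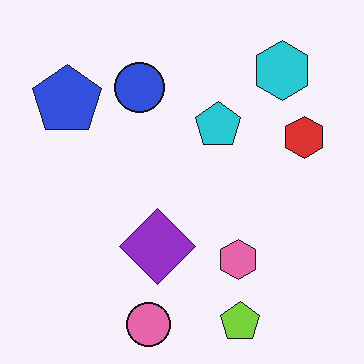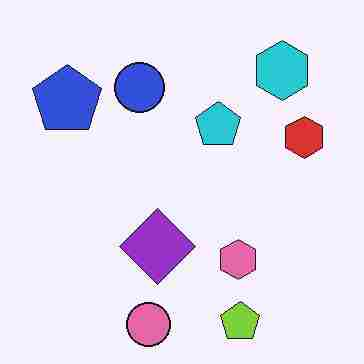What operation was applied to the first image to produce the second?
The second image is the first heavily JPEG-compressed with obvious blocking artifacts.

Blocky 8×8 compression artifacts appear around shape edges and the flat background shows ringing — characteristic JPEG degradation.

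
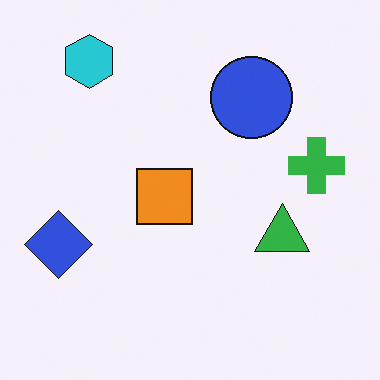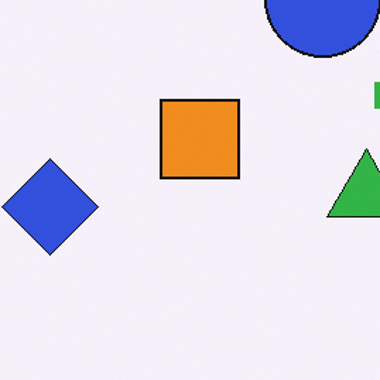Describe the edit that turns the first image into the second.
This is the original image cropped slightly and scaled back up.

The visible shapes are larger and the field of view is narrower; shapes near the original edges may be partly or wholly outside the frame — a crop-and-rescale.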